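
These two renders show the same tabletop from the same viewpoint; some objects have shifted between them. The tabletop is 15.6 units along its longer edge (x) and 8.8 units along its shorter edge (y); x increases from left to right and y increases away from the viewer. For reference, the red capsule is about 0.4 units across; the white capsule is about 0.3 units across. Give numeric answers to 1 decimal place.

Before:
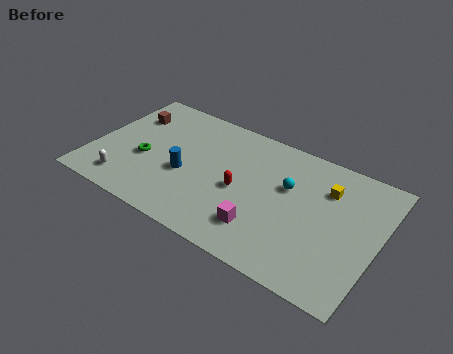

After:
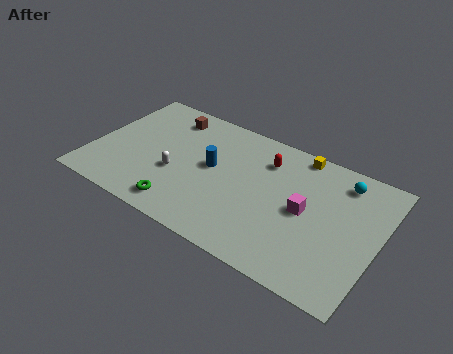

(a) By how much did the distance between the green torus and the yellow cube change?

-1.5

Before: roughly 10.1 units apart; after: 8.6. That's 1.5 units closer together.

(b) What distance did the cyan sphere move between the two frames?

3.2

The cyan sphere was near (10.6, 5.5) before and (13.3, 7.3) after, so it travelled √(2.7² + 1.8²) ≈ 3.2 units.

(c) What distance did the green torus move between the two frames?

3.4

The green torus moved from about (2.9, 3.6) to (5.4, 1.3), a distance of √(2.5² + 2.3²) ≈ 3.4.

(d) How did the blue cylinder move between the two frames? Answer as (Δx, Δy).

(1.3, 1.2)

From the two frames, the blue cylinder sits at roughly (5.2, 3.6) before and (6.5, 4.8) after.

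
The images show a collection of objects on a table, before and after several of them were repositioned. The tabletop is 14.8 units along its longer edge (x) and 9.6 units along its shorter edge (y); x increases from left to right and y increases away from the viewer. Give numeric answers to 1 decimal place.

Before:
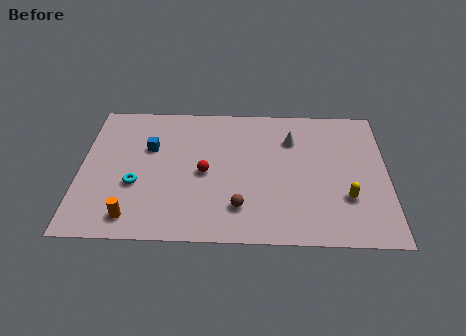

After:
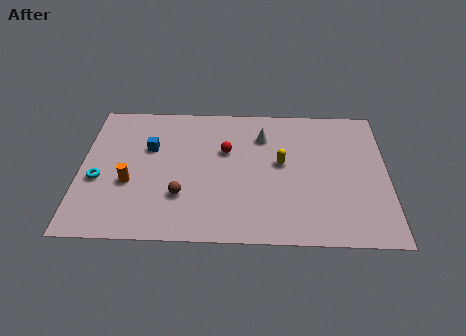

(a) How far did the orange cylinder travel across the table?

2.3

The orange cylinder moved from about (2.6, 1.4) to (2.4, 3.7), a distance of √(0.2² + 2.3²) ≈ 2.3.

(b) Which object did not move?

the blue cube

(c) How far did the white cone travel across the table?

1.4

The white cone moved from about (10.2, 7.0) to (8.8, 7.2), a distance of √(1.4² + 0.2²) ≈ 1.4.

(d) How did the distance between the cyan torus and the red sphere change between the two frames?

+3.1

Before: roughly 3.4 units apart; after: 6.5. That's 3.1 units further apart.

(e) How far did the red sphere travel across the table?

1.9

The red sphere was near (6.0, 4.5) before and (7.0, 6.1) after, so it travelled √(1.0² + 1.6²) ≈ 1.9 units.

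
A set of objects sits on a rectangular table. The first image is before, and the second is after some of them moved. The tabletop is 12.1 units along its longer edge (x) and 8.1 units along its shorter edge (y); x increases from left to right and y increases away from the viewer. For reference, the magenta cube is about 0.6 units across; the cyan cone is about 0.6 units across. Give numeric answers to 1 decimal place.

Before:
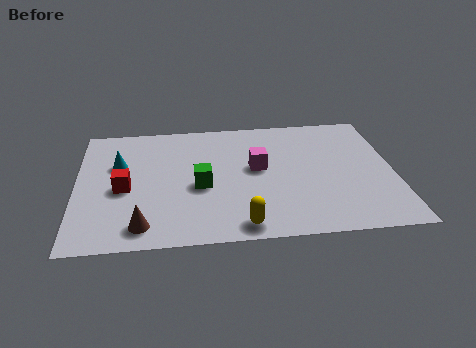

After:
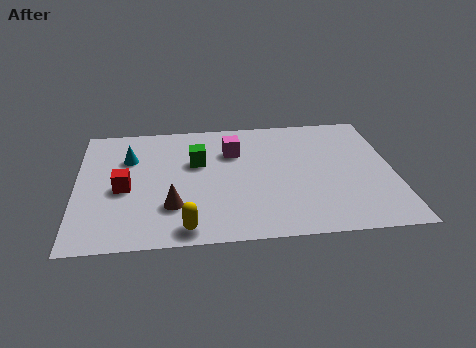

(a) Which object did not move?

the red cube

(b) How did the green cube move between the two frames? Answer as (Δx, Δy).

(-0.1, 1.6)

The green cube was at about (4.7, 3.5) and moved to about (4.6, 5.1).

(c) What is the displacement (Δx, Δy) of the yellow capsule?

(-2.1, 0.0)

The yellow capsule started near (6.2, 0.9) and ended near (4.1, 0.9).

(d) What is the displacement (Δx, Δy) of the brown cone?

(1.1, 1.1)

From the two frames, the brown cone sits at roughly (2.5, 1.2) before and (3.6, 2.3) after.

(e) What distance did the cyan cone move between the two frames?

0.6

The cyan cone was near (1.6, 5.2) before and (2.0, 5.6) after, so it travelled √(0.4² + 0.4²) ≈ 0.6 units.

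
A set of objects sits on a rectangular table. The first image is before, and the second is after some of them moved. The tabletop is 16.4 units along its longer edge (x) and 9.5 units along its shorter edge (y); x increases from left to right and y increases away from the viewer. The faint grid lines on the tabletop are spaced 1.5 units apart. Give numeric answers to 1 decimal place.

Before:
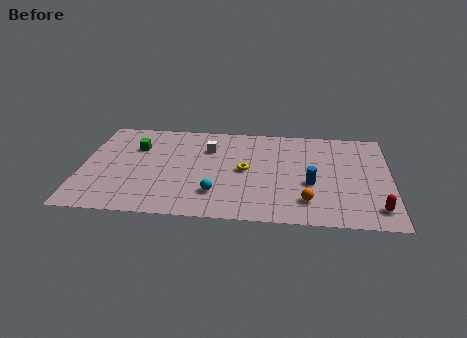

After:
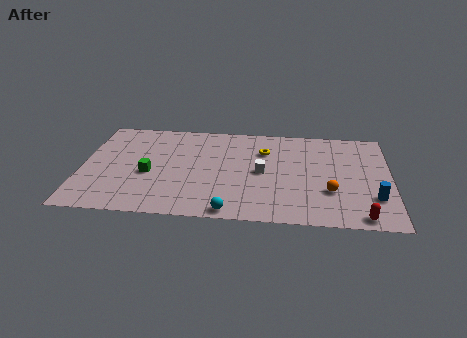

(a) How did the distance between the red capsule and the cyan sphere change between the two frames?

-1.6

The distance was about 8.4 in the first image and 6.8 in the second, so they moved 1.6 units closer together.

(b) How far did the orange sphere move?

1.6

From (12.0, 2.1) to (13.2, 3.1), the orange sphere covered √(1.2² + 1.0²) ≈ 1.6 units.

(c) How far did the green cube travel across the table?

2.7

From (2.8, 6.6) to (3.6, 4.0), the green cube covered √(0.8² + 2.6²) ≈ 2.7 units.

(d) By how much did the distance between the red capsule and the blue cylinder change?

-2.1

The distance was about 4.0 in the first image and 1.9 in the second, so they moved 2.1 units closer together.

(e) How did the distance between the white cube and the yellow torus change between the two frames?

-0.7

The distance was about 2.8 in the first image and 2.1 in the second, so they moved 0.7 units closer together.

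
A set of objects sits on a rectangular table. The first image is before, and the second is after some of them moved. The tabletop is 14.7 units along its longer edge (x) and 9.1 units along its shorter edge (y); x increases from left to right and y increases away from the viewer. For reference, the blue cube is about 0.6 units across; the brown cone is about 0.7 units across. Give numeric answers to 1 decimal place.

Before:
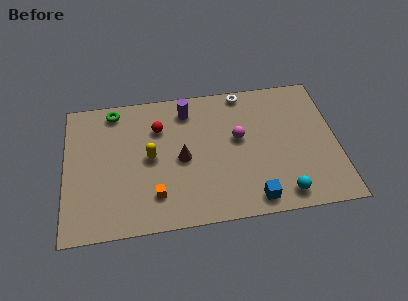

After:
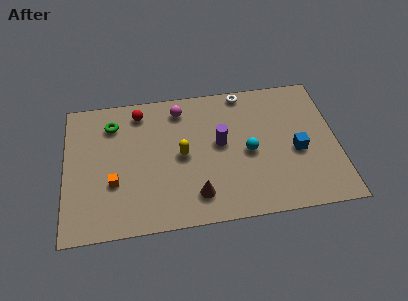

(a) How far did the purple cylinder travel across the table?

3.0

The purple cylinder was near (6.7, 7.5) before and (8.4, 5.0) after, so it travelled √(1.7² + 2.5²) ≈ 3.0 units.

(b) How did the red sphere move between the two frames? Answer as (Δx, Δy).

(-1.0, 1.2)

From the two frames, the red sphere sits at roughly (5.1, 6.5) before and (4.1, 7.7) after.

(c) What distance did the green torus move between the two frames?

0.9

The green torus was near (2.7, 8.0) before and (2.6, 7.1) after, so it travelled √(0.1² + 0.9²) ≈ 0.9 units.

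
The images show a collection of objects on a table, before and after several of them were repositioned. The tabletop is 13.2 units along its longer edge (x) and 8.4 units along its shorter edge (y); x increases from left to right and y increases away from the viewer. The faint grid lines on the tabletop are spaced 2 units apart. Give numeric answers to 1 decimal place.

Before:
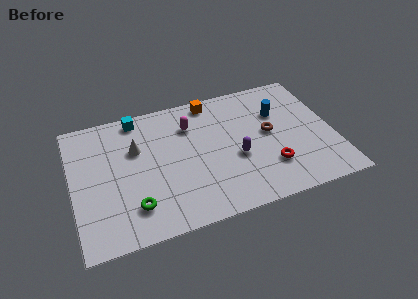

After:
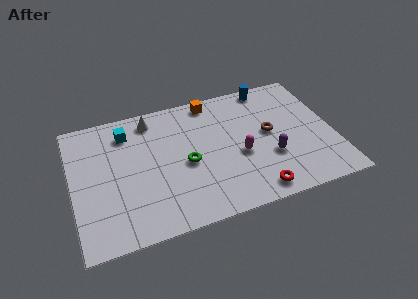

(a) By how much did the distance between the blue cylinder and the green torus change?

-2.6

They were about 8.6 units apart before and 6.0 after — 2.6 units closer together.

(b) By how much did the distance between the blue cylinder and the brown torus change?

+1.8

The distance was about 1.3 in the first image and 3.1 in the second, so they moved 1.8 units further apart.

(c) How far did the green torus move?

3.4

The green torus was near (2.9, 1.9) before and (5.7, 3.8) after, so it travelled √(2.8² + 1.9²) ≈ 3.4 units.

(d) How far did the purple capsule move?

1.8

From (8.2, 3.4) to (9.9, 2.9), the purple capsule covered √(1.7² + 0.5²) ≈ 1.8 units.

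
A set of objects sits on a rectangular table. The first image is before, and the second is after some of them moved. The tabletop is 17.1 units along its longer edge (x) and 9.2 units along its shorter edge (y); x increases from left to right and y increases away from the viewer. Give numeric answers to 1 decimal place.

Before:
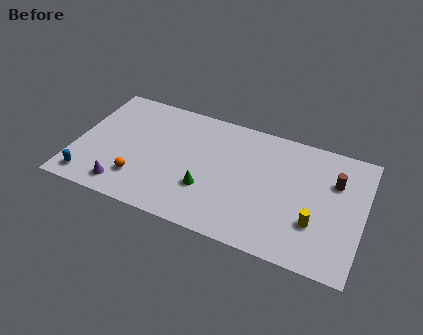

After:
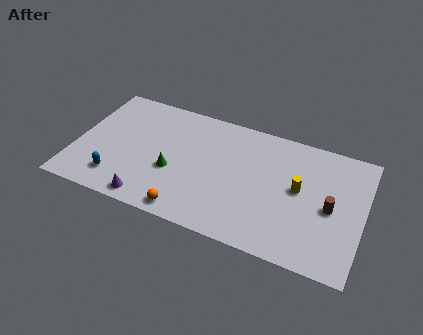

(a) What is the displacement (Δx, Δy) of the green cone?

(-2.1, 0.6)

The green cone was at about (8.0, 3.0) and moved to about (5.9, 3.6).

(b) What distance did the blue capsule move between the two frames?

1.7

From (1.1, 1.3) to (2.7, 1.9), the blue capsule covered √(1.6² + 0.6²) ≈ 1.7 units.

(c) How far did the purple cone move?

1.6

The purple cone moved from about (3.2, 1.4) to (4.8, 1.0), a distance of √(1.6² + 0.4²) ≈ 1.6.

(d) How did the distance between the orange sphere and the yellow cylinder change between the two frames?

-3.0

They were about 10.4 units apart before and 7.4 after — 3.0 units closer together.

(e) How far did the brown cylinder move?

2.0

The brown cylinder was near (15.3, 6.3) before and (15.2, 4.3) after, so it travelled √(0.1² + 2.0²) ≈ 2.0 units.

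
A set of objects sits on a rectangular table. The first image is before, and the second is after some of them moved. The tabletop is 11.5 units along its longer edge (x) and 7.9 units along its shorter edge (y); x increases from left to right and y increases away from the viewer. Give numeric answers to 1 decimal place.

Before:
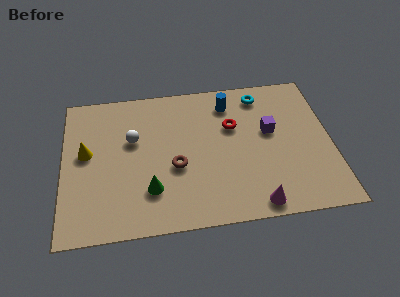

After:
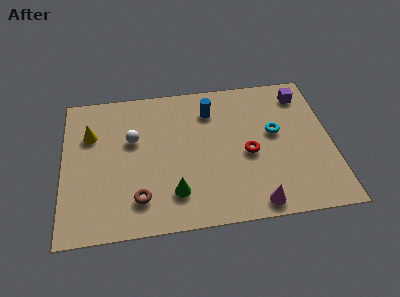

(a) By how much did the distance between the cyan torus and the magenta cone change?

-2.1

The distance was about 5.9 in the first image and 3.8 in the second, so they moved 2.1 units closer together.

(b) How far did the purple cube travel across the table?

2.4

The purple cube was near (8.9, 4.6) before and (10.4, 6.5) after, so it travelled √(1.5² + 1.9²) ≈ 2.4 units.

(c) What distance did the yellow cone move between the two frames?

1.0

From (1.0, 4.4) to (1.2, 5.4), the yellow cone covered √(0.2² + 1.0²) ≈ 1.0 units.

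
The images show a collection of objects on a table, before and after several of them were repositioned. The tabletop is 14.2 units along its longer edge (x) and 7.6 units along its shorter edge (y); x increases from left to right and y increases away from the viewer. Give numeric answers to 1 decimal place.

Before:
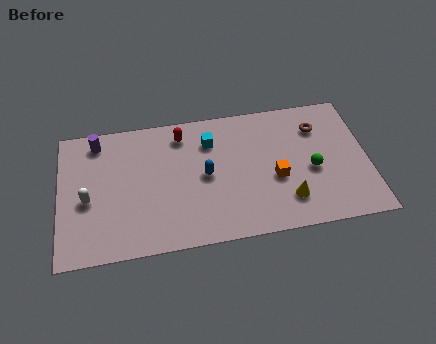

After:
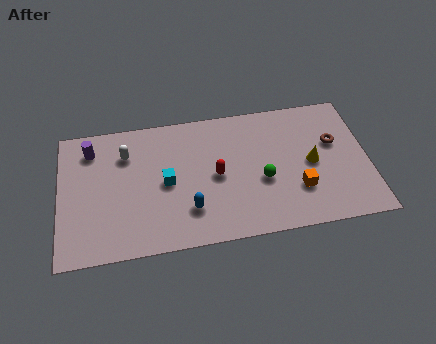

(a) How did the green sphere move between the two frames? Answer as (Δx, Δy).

(-2.3, -0.2)

The green sphere started near (11.6, 3.3) and ended near (9.3, 3.1).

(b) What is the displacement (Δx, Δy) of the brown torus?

(0.7, -1.0)

From the two frames, the brown torus sits at roughly (12.0, 5.7) before and (12.7, 4.7) after.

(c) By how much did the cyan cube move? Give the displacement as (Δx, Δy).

(-2.1, -2.0)

The cyan cube was at about (7.0, 5.7) and moved to about (4.9, 3.7).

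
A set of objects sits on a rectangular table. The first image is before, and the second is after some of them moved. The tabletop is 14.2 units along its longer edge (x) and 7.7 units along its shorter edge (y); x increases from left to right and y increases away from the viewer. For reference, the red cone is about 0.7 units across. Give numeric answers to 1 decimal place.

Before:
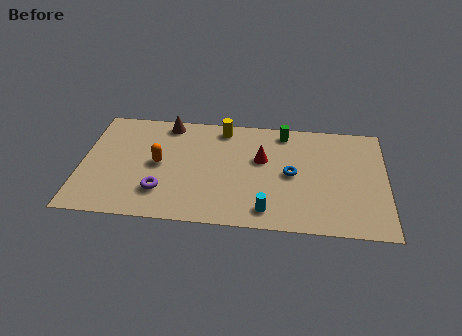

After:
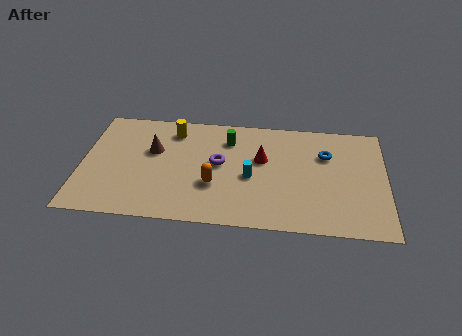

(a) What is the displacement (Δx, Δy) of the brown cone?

(-0.6, -2.0)

From the two frames, the brown cone sits at roughly (3.9, 6.8) before and (3.3, 4.8) after.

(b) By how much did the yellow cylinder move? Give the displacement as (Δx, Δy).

(-2.3, -0.4)

From the two frames, the yellow cylinder sits at roughly (6.5, 6.7) before and (4.2, 6.3) after.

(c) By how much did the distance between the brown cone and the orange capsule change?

+0.7

The distance was about 2.9 in the first image and 3.6 in the second, so they moved 0.7 units further apart.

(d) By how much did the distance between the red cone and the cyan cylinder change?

-2.1

They were about 3.5 units apart before and 1.4 after — 2.1 units closer together.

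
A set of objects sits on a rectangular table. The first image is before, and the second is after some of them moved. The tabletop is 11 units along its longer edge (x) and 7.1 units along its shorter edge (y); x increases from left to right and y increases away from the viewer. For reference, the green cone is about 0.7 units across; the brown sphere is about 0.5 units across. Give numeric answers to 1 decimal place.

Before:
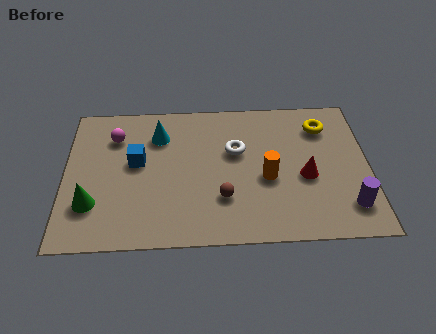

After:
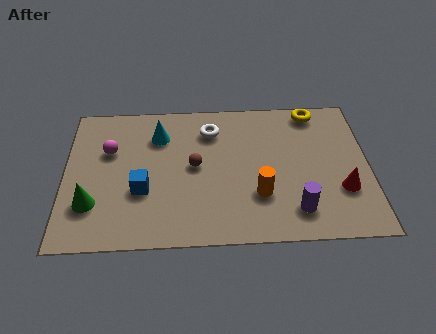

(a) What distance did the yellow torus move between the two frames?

0.9

The yellow torus was near (9.4, 5.5) before and (9.1, 6.3) after, so it travelled √(0.3² + 0.8²) ≈ 0.9 units.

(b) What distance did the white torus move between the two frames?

1.4

From (6.2, 4.4) to (5.3, 5.5), the white torus covered √(0.9² + 1.1²) ≈ 1.4 units.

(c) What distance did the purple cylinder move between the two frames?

1.9

From (10.2, 1.5) to (8.3, 1.4), the purple cylinder covered √(1.9² + 0.1²) ≈ 1.9 units.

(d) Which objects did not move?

the cyan cone and the green cone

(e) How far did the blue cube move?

1.4

The blue cube was near (2.6, 4.0) before and (2.8, 2.6) after, so it travelled √(0.2² + 1.4²) ≈ 1.4 units.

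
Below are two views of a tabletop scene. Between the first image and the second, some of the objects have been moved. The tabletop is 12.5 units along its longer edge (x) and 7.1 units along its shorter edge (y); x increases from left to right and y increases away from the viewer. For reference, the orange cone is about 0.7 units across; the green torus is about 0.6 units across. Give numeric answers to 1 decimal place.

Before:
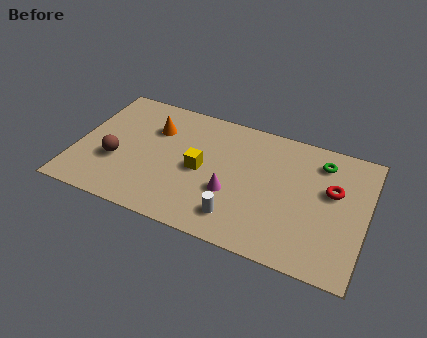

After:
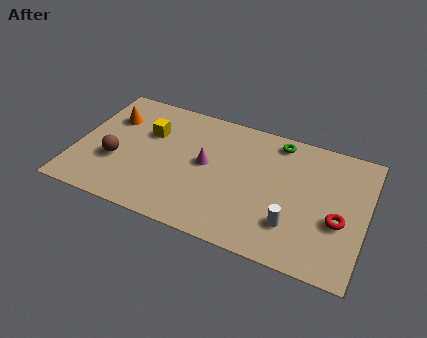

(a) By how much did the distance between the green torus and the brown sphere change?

-1.5

They were about 9.1 units apart before and 7.6 after — 1.5 units closer together.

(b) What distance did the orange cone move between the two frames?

1.9

The orange cone moved from about (3.2, 5.0) to (1.3, 5.0), a distance of √(1.9² + 0.0²) ≈ 1.9.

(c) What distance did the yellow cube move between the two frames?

2.7

From (5.4, 3.4) to (3.0, 4.7), the yellow cube covered √(2.4² + 1.3²) ≈ 2.7 units.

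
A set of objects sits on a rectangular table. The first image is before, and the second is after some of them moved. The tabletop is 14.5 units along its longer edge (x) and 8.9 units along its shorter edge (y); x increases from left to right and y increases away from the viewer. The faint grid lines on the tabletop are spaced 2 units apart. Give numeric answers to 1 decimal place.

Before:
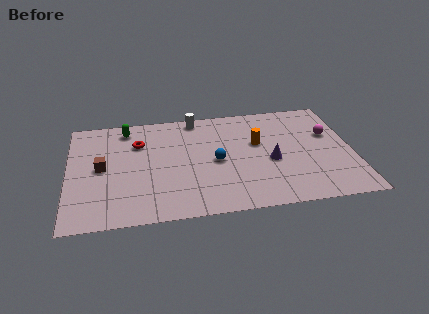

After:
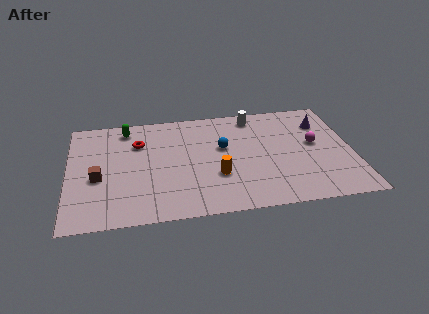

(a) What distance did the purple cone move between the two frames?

4.0

The purple cone was near (10.3, 3.8) before and (13.1, 6.6) after, so it travelled √(2.8² + 2.8²) ≈ 4.0 units.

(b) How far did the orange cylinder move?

3.3

From (9.7, 5.4) to (7.5, 3.0), the orange cylinder covered √(2.2² + 2.4²) ≈ 3.3 units.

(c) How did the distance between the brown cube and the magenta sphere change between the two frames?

-0.6

They were about 11.8 units apart before and 11.2 after — 0.6 units closer together.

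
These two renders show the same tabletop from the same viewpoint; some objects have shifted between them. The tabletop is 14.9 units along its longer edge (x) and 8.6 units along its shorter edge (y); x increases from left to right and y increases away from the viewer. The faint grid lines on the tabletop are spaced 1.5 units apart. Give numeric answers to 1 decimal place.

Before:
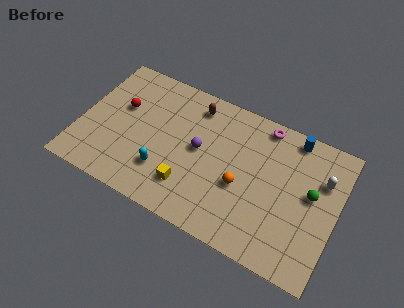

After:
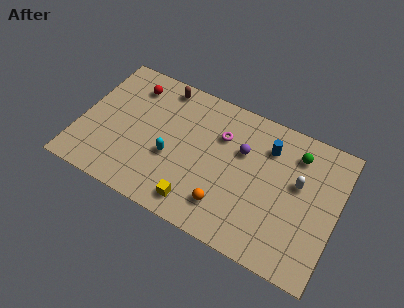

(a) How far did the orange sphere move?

1.7

The orange sphere was near (9.5, 3.5) before and (8.8, 1.9) after, so it travelled √(0.7² + 1.6²) ≈ 1.7 units.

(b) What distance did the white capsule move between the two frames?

1.5

The white capsule moved from about (13.9, 5.9) to (12.6, 5.1), a distance of √(1.3² + 0.8²) ≈ 1.5.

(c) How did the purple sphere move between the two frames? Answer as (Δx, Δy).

(2.4, 1.0)

The purple sphere started near (6.9, 4.6) and ended near (9.3, 5.6).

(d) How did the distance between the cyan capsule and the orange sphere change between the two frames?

-0.8

They were about 4.5 units apart before and 3.7 after — 0.8 units closer together.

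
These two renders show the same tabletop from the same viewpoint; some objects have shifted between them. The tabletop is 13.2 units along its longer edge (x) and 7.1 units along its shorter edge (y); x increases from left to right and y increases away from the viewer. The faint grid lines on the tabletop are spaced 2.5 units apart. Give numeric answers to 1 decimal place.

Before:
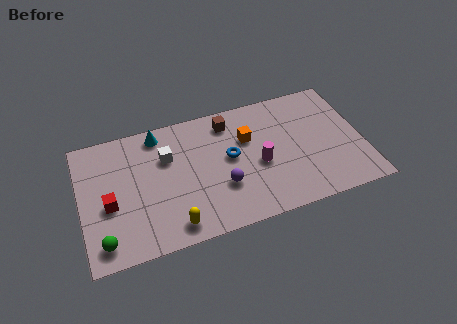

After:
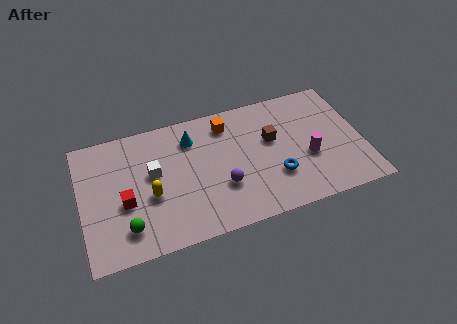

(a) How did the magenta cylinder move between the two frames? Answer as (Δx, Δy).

(2.3, -0.3)

The magenta cylinder was at about (8.3, 3.1) and moved to about (10.6, 2.8).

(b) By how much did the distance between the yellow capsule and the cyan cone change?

-1.9

They were about 5.2 units apart before and 3.3 after — 1.9 units closer together.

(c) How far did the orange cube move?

1.4

The orange cube was near (7.9, 4.7) before and (7.0, 5.8) after, so it travelled √(0.9² + 1.1²) ≈ 1.4 units.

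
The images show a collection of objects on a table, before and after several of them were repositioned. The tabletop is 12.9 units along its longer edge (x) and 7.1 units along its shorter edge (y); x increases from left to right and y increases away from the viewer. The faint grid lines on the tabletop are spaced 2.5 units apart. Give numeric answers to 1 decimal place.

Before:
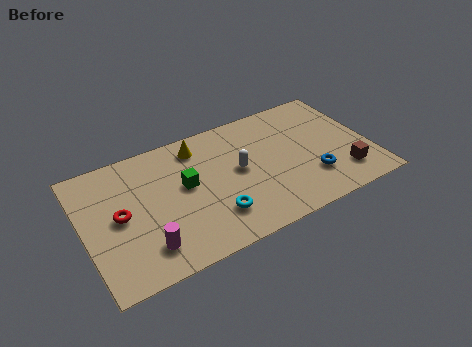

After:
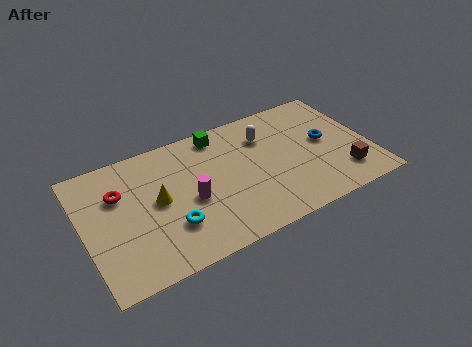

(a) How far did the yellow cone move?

3.0

The yellow cone moved from about (5.4, 5.9) to (3.3, 3.7), a distance of √(2.1² + 2.2²) ≈ 3.0.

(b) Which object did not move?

the brown cube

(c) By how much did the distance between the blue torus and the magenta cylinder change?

-1.3

Before: roughly 7.6 units apart; after: 6.3. That's 1.3 units closer together.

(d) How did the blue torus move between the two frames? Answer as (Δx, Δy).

(0.9, 1.8)

The blue torus was at about (10.1, 2.0) and moved to about (11.0, 3.8).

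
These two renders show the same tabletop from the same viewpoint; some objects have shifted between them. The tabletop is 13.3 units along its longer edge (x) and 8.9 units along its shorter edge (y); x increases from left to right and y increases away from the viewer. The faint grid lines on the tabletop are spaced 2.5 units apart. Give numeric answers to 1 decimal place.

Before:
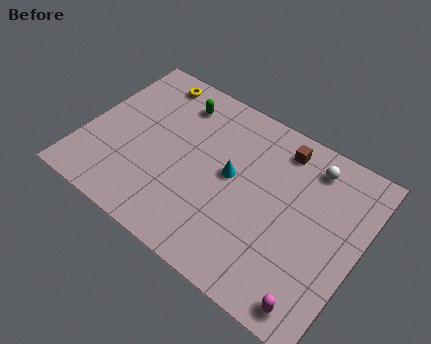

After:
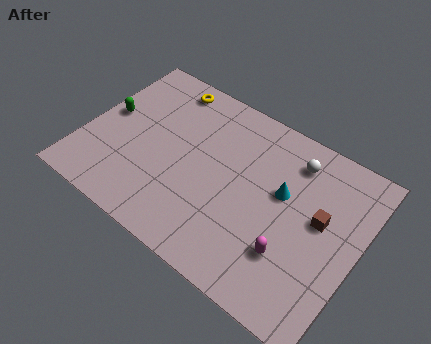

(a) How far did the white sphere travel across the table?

0.8

The white sphere was near (10.5, 7.4) before and (9.7, 7.2) after, so it travelled √(0.8² + 0.2²) ≈ 0.8 units.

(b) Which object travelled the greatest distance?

the green capsule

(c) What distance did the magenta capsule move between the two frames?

2.2

From (11.9, 1.0) to (10.4, 2.6), the magenta capsule covered √(1.5² + 1.6²) ≈ 2.2 units.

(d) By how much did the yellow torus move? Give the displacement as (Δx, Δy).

(0.8, 0.0)

The yellow torus started near (2.4, 7.8) and ended near (3.2, 7.8).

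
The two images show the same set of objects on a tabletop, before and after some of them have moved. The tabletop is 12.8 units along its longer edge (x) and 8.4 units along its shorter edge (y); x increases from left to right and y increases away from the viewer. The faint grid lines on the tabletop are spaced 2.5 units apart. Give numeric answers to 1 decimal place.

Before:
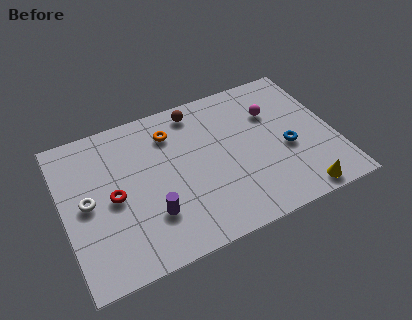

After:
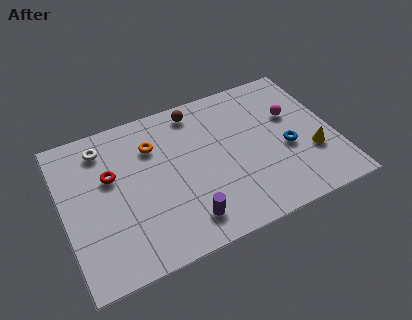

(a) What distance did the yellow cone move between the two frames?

2.2

The yellow cone moved from about (10.7, 0.8) to (11.6, 2.8), a distance of √(0.9² + 2.0²) ≈ 2.2.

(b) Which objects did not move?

the brown sphere and the blue torus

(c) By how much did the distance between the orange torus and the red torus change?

-1.6

The distance was about 3.9 in the first image and 2.3 in the second, so they moved 1.6 units closer together.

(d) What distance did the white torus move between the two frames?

2.9

From (1.1, 4.2) to (2.1, 6.9), the white torus covered √(1.0² + 2.7²) ≈ 2.9 units.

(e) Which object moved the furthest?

the white torus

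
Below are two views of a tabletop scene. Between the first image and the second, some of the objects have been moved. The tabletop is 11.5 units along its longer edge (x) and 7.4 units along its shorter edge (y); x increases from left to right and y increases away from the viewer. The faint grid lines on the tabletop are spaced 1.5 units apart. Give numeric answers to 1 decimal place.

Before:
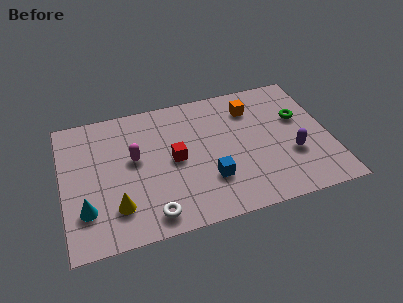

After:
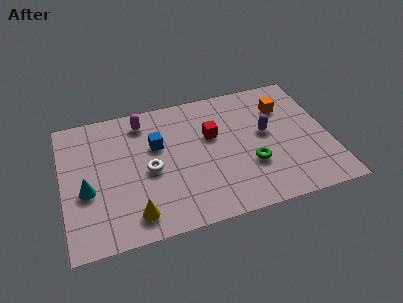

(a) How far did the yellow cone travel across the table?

0.9

The yellow cone was near (2.2, 1.8) before and (2.9, 1.2) after, so it travelled √(0.7² + 0.6²) ≈ 0.9 units.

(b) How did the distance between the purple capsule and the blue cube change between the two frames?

+1.1

The distance was about 3.6 in the first image and 4.7 in the second, so they moved 1.1 units further apart.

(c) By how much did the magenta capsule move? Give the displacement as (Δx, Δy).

(0.5, 2.0)

The magenta capsule was at about (3.1, 4.2) and moved to about (3.6, 6.2).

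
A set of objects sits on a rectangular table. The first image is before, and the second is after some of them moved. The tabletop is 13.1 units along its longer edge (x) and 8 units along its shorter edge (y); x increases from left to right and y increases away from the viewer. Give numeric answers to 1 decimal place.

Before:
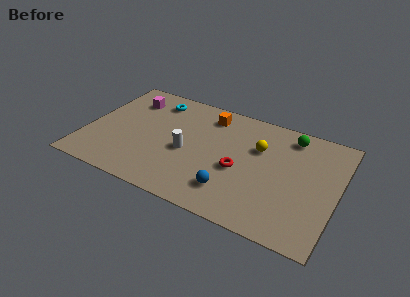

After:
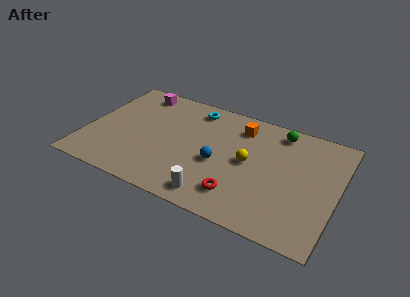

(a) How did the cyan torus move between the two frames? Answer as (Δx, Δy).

(2.1, 0.2)

The cyan torus was at about (3.2, 6.6) and moved to about (5.3, 6.8).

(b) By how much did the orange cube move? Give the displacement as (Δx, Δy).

(1.7, -0.2)

The orange cube started near (6.1, 6.6) and ended near (7.8, 6.4).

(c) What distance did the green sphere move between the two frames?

0.6

From (10.4, 6.8) to (9.8, 6.9), the green sphere covered √(0.6² + 0.1²) ≈ 0.6 units.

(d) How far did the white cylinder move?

3.0

The white cylinder moved from about (5.3, 3.5) to (7.1, 1.1), a distance of √(1.8² + 2.4²) ≈ 3.0.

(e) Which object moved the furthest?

the white cylinder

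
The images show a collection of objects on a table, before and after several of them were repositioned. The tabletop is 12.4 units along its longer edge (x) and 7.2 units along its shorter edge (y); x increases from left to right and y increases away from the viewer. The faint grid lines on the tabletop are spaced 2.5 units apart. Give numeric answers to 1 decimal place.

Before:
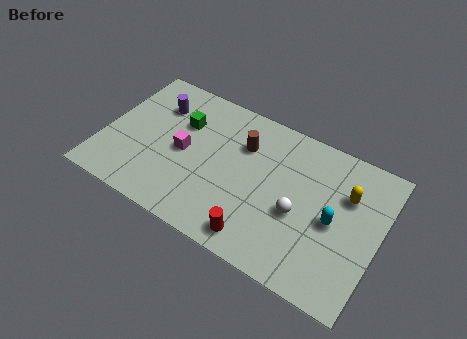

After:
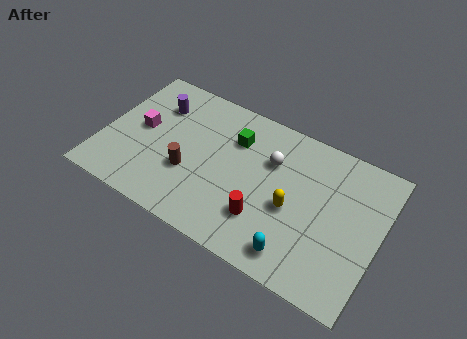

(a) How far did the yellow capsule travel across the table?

2.8

From (10.8, 4.9) to (8.6, 3.1), the yellow capsule covered √(2.2² + 1.8²) ≈ 2.8 units.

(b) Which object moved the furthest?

the brown cylinder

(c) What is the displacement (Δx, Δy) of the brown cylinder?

(-2.1, -2.5)

The brown cylinder was at about (6.1, 5.1) and moved to about (4.0, 2.6).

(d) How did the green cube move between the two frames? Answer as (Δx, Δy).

(2.4, 0.3)

From the two frames, the green cube sits at roughly (3.3, 4.9) before and (5.7, 5.2) after.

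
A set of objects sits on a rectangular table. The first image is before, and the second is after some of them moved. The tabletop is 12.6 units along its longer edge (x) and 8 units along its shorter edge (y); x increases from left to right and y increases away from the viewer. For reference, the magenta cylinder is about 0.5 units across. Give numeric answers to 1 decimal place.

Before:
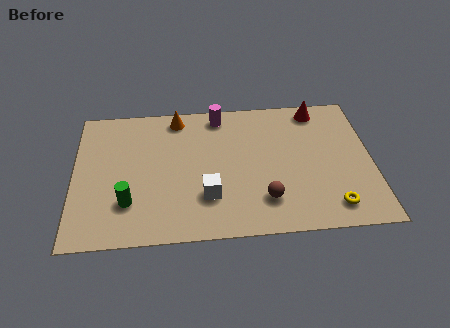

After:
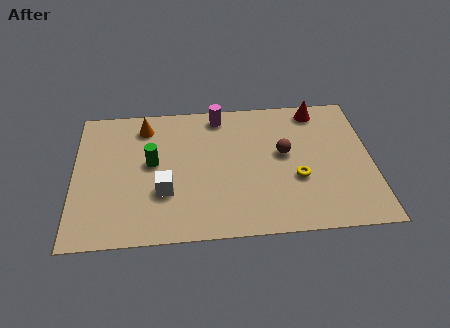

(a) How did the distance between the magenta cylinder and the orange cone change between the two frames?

+1.4

They were about 1.8 units apart before and 3.2 after — 1.4 units further apart.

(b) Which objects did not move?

the magenta cylinder and the red cone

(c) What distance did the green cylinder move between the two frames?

2.4

The green cylinder moved from about (2.3, 2.2) to (3.3, 4.4), a distance of √(1.0² + 2.2²) ≈ 2.4.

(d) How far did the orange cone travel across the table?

1.5

The orange cone moved from about (4.4, 7.0) to (3.0, 6.6), a distance of √(1.4² + 0.4²) ≈ 1.5.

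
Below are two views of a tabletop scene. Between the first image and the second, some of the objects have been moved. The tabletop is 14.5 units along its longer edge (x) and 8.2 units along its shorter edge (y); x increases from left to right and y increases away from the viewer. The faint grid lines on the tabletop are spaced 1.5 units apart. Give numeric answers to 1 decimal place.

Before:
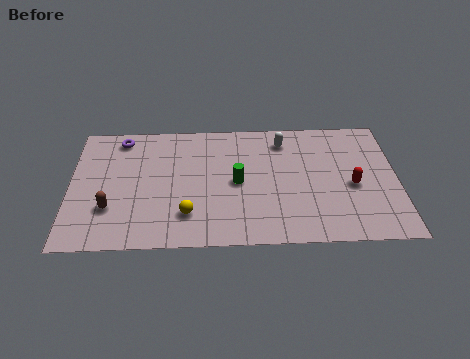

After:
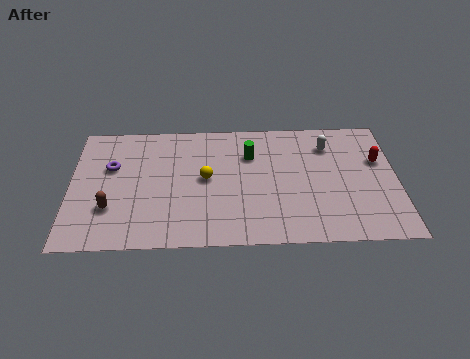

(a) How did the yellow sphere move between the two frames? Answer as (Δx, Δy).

(0.8, 2.3)

The yellow sphere was at about (5.2, 2.0) and moved to about (6.0, 4.3).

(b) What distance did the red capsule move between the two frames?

2.0

The red capsule moved from about (12.5, 3.6) to (13.7, 5.2), a distance of √(1.2² + 1.6²) ≈ 2.0.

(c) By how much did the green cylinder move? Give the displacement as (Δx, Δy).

(0.6, 1.8)

From the two frames, the green cylinder sits at roughly (7.4, 4.0) before and (8.0, 5.8) after.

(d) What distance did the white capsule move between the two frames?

2.0

From (9.5, 6.7) to (11.5, 6.3), the white capsule covered √(2.0² + 0.4²) ≈ 2.0 units.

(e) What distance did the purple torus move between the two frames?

1.9

From (2.2, 7.1) to (1.8, 5.2), the purple torus covered √(0.4² + 1.9²) ≈ 1.9 units.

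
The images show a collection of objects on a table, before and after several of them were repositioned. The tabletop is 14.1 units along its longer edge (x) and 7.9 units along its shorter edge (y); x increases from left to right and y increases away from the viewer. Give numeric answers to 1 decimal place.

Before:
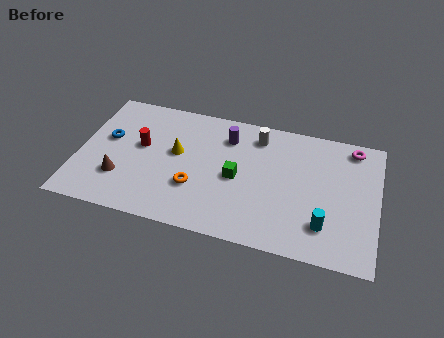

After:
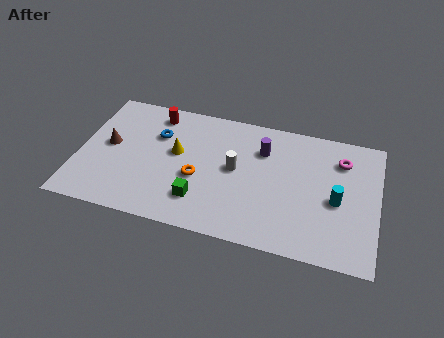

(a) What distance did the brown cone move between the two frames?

2.0

From (2.1, 2.3) to (1.4, 4.2), the brown cone covered √(0.7² + 1.9²) ≈ 2.0 units.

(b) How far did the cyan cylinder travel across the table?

1.7

From (11.7, 1.9) to (12.2, 3.5), the cyan cylinder covered √(0.5² + 1.6²) ≈ 1.7 units.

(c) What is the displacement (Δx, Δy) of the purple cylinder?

(1.7, -0.4)

From the two frames, the purple cylinder sits at roughly (6.9, 6.1) before and (8.6, 5.7) after.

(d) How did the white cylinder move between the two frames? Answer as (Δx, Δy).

(-0.9, -2.3)

The white cylinder was at about (8.3, 6.5) and moved to about (7.4, 4.2).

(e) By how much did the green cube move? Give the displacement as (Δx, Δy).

(-1.6, -1.8)

The green cube started near (7.5, 3.7) and ended near (5.9, 1.9).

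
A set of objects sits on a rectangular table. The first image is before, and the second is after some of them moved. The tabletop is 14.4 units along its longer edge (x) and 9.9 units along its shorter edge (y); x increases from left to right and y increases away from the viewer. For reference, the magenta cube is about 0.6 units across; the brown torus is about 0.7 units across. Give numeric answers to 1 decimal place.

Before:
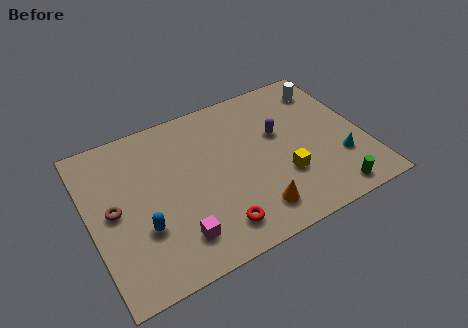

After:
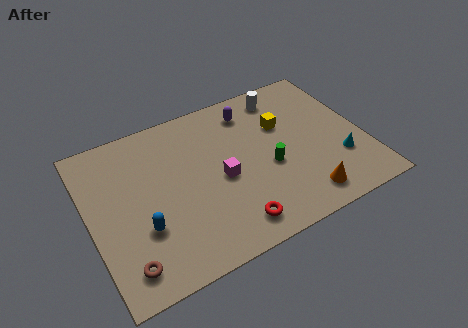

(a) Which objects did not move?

the blue capsule and the cyan cone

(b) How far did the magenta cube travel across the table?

3.7

From (4.1, 2.0) to (6.8, 4.5), the magenta cube covered √(2.7² + 2.5²) ≈ 3.7 units.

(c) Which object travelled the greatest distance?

the green cylinder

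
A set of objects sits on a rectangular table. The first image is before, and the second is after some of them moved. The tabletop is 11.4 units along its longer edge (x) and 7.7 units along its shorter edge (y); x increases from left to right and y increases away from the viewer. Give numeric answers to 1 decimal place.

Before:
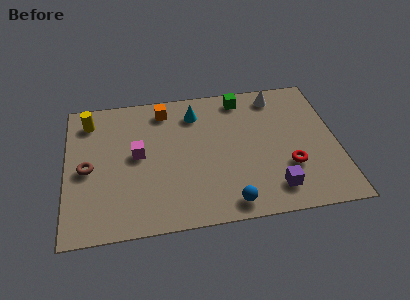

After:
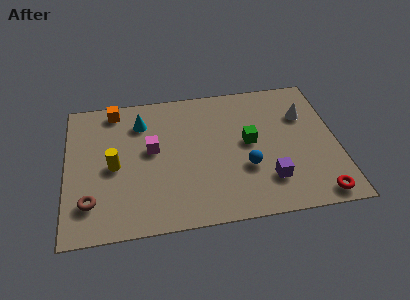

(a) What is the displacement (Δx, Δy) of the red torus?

(1.1, -1.7)

The red torus started near (9.3, 2.5) and ended near (10.4, 0.8).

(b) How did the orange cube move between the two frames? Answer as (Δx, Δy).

(-2.1, 0.3)

From the two frames, the orange cube sits at roughly (4.2, 6.5) before and (2.1, 6.8) after.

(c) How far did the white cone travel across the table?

1.7

From (9.0, 6.6) to (10.1, 5.3), the white cone covered √(1.1² + 1.3²) ≈ 1.7 units.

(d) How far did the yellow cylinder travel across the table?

2.9

The yellow cylinder moved from about (1.0, 6.3) to (2.0, 3.6), a distance of √(1.0² + 2.7²) ≈ 2.9.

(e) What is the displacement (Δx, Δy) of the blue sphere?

(0.8, 1.8)

From the two frames, the blue sphere sits at roughly (6.7, 0.9) before and (7.5, 2.7) after.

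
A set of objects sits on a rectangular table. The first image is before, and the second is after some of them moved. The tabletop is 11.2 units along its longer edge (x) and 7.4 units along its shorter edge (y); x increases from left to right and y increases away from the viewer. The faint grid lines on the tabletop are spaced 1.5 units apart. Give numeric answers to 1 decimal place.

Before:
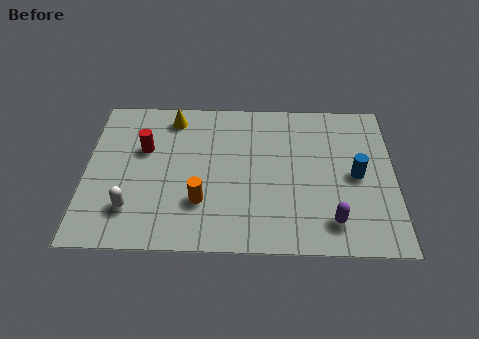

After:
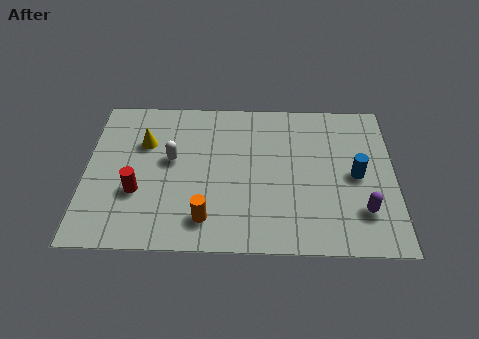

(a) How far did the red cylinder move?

2.1

The red cylinder was near (2.1, 4.7) before and (1.9, 2.6) after, so it travelled √(0.2² + 2.1²) ≈ 2.1 units.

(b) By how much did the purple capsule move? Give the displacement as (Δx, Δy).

(1.1, 0.5)

The purple capsule started near (8.9, 1.4) and ended near (10.0, 1.9).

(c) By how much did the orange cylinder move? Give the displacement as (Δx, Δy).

(0.2, -0.8)

From the two frames, the orange cylinder sits at roughly (4.2, 2.2) before and (4.4, 1.4) after.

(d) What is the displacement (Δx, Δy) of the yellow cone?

(-1.0, -1.3)

The yellow cone was at about (3.1, 6.3) and moved to about (2.1, 5.0).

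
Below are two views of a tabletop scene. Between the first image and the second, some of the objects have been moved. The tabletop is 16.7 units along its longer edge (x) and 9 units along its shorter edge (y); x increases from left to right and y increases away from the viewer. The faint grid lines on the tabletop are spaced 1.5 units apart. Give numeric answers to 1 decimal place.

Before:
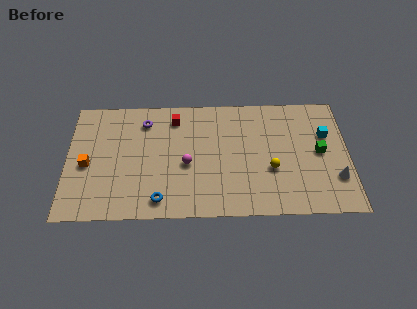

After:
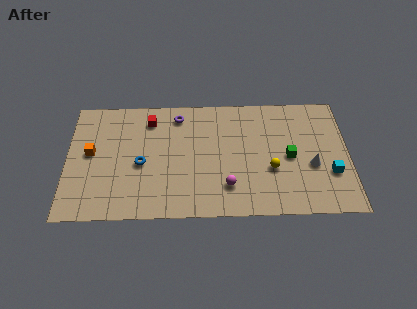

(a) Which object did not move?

the yellow sphere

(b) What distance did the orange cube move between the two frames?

0.9

The orange cube was near (1.2, 4.0) before and (1.4, 4.9) after, so it travelled √(0.2² + 0.9²) ≈ 0.9 units.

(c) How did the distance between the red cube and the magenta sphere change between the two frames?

+3.3

The distance was about 3.6 in the first image and 6.9 in the second, so they moved 3.3 units further apart.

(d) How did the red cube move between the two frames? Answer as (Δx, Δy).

(-1.5, -0.1)

From the two frames, the red cube sits at roughly (6.4, 7.4) before and (4.9, 7.3) after.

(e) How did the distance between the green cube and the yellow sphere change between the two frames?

-1.7

They were about 3.1 units apart before and 1.4 after — 1.7 units closer together.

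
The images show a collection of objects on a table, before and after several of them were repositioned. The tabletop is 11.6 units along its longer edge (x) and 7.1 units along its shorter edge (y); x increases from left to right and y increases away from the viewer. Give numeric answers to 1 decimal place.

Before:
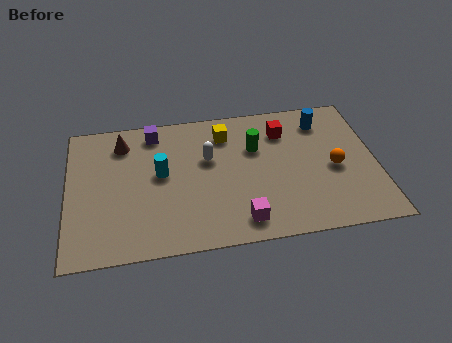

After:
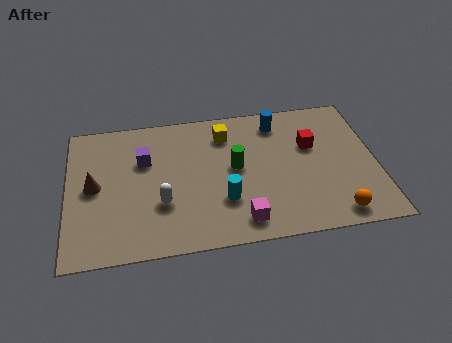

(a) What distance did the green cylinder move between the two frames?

1.2

From (7.1, 4.7) to (6.3, 3.8), the green cylinder covered √(0.8² + 0.9²) ≈ 1.2 units.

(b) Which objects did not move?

the yellow cube and the magenta cube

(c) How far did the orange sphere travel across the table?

2.3

From (10.0, 3.2) to (9.9, 0.9), the orange sphere covered √(0.1² + 2.3²) ≈ 2.3 units.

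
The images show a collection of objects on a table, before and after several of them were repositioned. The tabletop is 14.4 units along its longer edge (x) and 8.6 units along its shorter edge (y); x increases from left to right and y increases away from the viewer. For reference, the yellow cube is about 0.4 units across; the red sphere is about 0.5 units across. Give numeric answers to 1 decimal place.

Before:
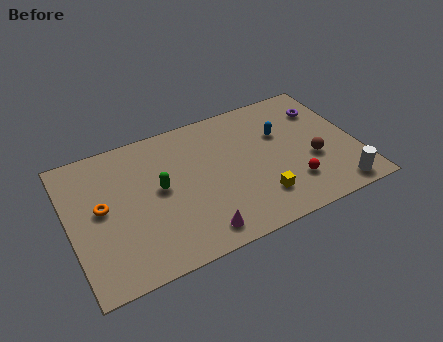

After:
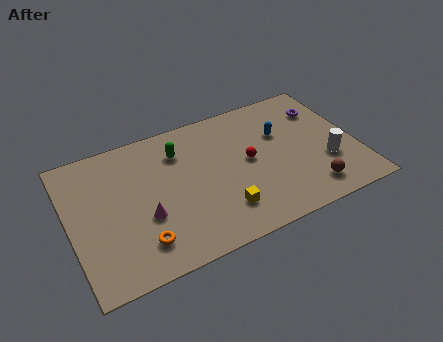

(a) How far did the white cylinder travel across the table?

1.9

The white cylinder moved from about (13.0, 1.0) to (12.8, 2.9), a distance of √(0.2² + 1.9²) ≈ 1.9.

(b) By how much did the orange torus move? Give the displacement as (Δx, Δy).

(1.6, -2.8)

The orange torus was at about (1.6, 4.6) and moved to about (3.2, 1.8).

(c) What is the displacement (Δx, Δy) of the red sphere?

(-1.9, 2.3)

The red sphere started near (10.9, 2.2) and ended near (9.0, 4.5).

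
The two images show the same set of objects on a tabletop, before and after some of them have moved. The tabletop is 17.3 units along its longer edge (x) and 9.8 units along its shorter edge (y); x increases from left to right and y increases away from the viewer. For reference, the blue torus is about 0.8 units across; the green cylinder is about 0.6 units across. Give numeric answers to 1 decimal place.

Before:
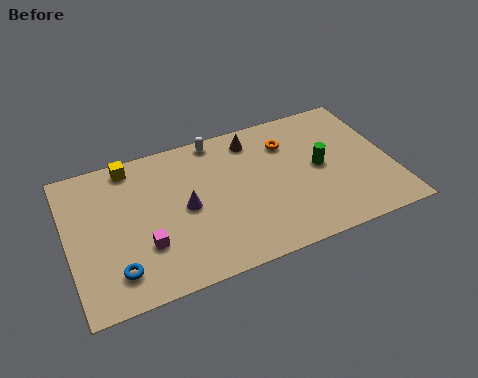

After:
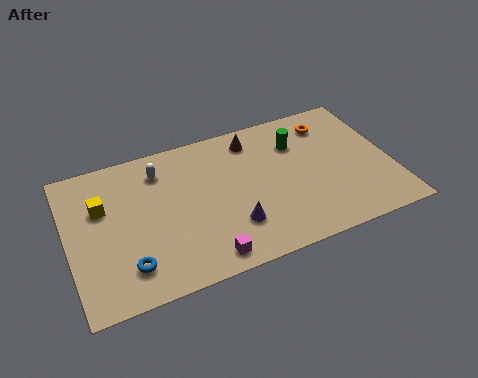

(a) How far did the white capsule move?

3.4

The white capsule moved from about (8.3, 8.9) to (5.1, 7.8), a distance of √(3.2² + 1.1²) ≈ 3.4.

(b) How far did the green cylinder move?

2.3

The green cylinder moved from about (13.5, 5.0) to (12.5, 7.1), a distance of √(1.0² + 2.1²) ≈ 2.3.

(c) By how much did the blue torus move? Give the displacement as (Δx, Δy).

(0.6, 0.1)

The blue torus was at about (2.3, 2.0) and moved to about (2.9, 2.1).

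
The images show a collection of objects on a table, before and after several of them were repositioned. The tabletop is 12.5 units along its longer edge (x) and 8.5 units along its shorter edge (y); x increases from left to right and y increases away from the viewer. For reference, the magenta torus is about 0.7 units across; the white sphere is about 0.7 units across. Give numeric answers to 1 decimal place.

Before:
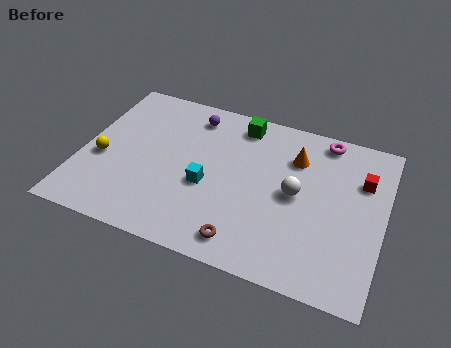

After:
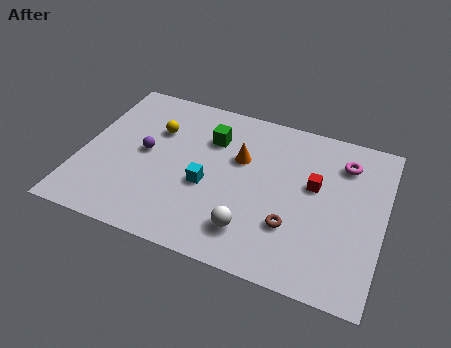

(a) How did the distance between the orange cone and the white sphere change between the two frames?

+1.8

Before: roughly 1.9 units apart; after: 3.7. That's 1.8 units further apart.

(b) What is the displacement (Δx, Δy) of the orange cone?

(-2.2, -0.8)

From the two frames, the orange cone sits at roughly (8.7, 6.2) before and (6.5, 5.4) after.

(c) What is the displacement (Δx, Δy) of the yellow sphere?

(2.0, 2.3)

The yellow sphere started near (0.9, 3.5) and ended near (2.9, 5.8).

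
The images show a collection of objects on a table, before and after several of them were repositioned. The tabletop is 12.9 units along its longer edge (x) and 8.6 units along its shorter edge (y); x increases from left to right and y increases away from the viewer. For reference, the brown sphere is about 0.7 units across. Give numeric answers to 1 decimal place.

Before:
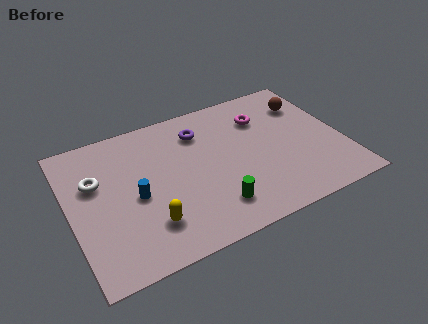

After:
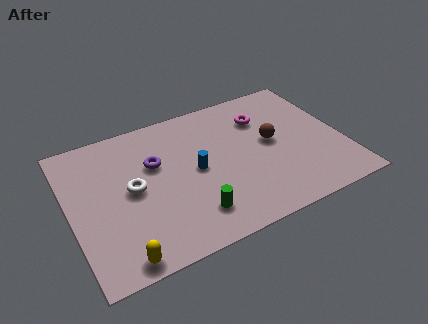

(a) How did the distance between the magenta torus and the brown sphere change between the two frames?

-0.5

Before: roughly 2.2 units apart; after: 1.7. That's 0.5 units closer together.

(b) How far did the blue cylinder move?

2.9

The blue cylinder was near (3.0, 3.9) before and (5.9, 4.3) after, so it travelled √(2.9² + 0.4²) ≈ 2.9 units.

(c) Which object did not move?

the magenta torus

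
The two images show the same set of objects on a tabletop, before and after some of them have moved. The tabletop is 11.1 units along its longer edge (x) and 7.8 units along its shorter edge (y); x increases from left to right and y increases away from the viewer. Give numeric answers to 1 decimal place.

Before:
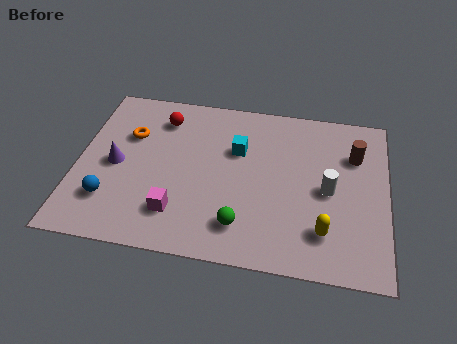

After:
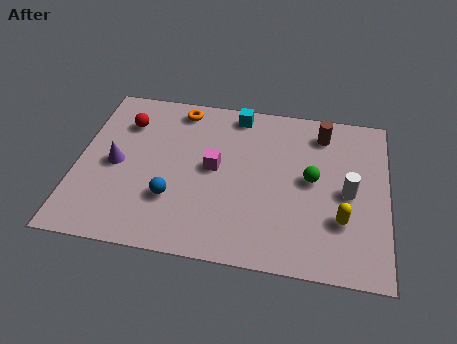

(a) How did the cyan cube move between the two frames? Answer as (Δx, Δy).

(-0.1, 1.8)

The cyan cube started near (5.7, 5.1) and ended near (5.6, 6.9).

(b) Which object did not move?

the purple cone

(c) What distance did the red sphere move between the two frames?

1.4

The red sphere moved from about (2.9, 6.2) to (1.6, 5.8), a distance of √(1.3² + 0.4²) ≈ 1.4.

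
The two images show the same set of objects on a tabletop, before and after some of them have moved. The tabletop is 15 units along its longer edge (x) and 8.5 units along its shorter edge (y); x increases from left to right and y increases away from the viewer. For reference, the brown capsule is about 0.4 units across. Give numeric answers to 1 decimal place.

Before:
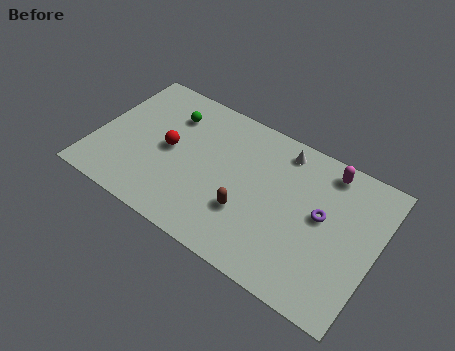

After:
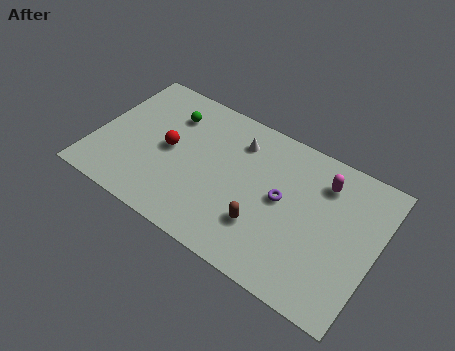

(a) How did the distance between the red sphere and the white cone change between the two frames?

-2.3

They were about 6.4 units apart before and 4.1 after — 2.3 units closer together.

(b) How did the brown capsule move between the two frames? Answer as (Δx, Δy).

(0.9, -0.3)

From the two frames, the brown capsule sits at roughly (8.4, 2.8) before and (9.3, 2.5) after.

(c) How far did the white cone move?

2.4

The white cone was near (9.6, 7.3) before and (7.3, 6.6) after, so it travelled √(2.3² + 0.7²) ≈ 2.4 units.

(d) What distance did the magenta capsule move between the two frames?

0.8

From (12.0, 7.4) to (11.9, 6.6), the magenta capsule covered √(0.1² + 0.8²) ≈ 0.8 units.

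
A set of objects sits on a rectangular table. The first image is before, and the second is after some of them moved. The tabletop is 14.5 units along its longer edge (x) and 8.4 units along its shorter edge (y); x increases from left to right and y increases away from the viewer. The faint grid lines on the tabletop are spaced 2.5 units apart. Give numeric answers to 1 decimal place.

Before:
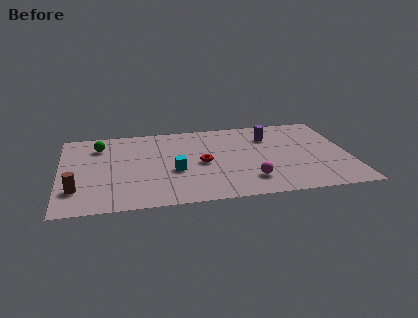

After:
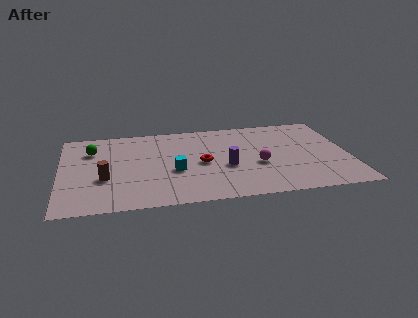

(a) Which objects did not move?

the cyan cube and the red torus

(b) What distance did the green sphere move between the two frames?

0.6

The green sphere moved from about (2.0, 6.5) to (1.6, 6.1), a distance of √(0.4² + 0.4²) ≈ 0.6.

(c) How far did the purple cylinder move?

3.6

The purple cylinder moved from about (10.6, 6.2) to (8.3, 3.4), a distance of √(2.3² + 2.8²) ≈ 3.6.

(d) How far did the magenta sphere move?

1.6

From (9.4, 1.9) to (9.9, 3.4), the magenta sphere covered √(0.5² + 1.5²) ≈ 1.6 units.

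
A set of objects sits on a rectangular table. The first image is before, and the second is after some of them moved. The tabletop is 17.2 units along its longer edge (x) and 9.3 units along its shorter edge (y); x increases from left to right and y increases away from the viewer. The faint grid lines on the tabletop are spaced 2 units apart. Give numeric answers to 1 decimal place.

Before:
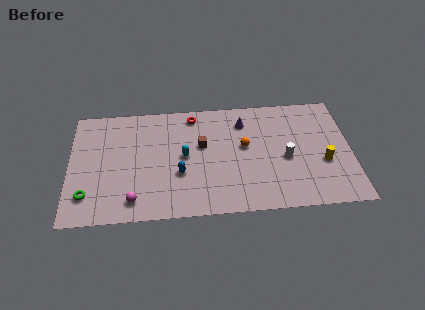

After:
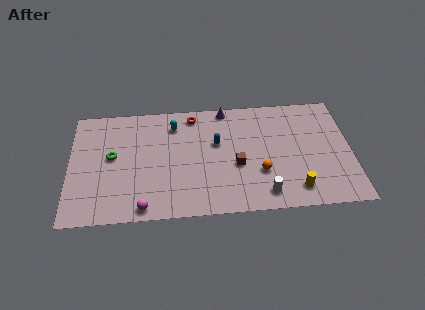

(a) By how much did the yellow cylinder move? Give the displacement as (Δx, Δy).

(-1.8, -2.0)

From the two frames, the yellow cylinder sits at roughly (15.5, 3.6) before and (13.7, 1.6) after.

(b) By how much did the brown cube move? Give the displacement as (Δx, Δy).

(2.1, -1.8)

The brown cube started near (8.1, 5.6) and ended near (10.2, 3.8).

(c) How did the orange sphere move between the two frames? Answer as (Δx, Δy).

(0.9, -2.2)

From the two frames, the orange sphere sits at roughly (10.7, 5.3) before and (11.6, 3.1) after.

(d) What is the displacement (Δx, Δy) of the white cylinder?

(-1.4, -2.7)

The white cylinder was at about (13.2, 4.1) and moved to about (11.8, 1.4).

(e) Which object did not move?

the red torus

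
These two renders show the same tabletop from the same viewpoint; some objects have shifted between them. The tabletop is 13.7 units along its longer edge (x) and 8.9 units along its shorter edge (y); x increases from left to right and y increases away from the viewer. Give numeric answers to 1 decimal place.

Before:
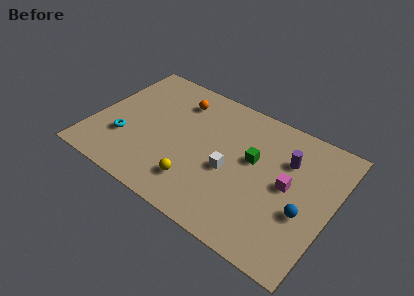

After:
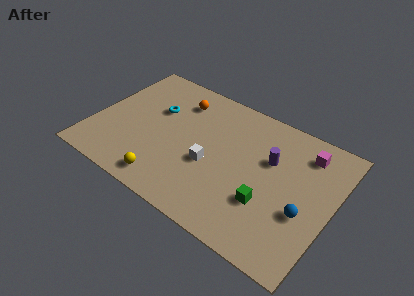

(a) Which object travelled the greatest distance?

the cyan torus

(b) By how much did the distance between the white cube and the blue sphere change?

+1.1

Before: roughly 4.3 units apart; after: 5.4. That's 1.1 units further apart.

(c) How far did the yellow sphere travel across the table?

1.8

From (6.4, 2.0) to (4.8, 1.2), the yellow sphere covered √(1.6² + 0.8²) ≈ 1.8 units.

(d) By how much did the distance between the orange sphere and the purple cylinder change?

-0.8

They were about 6.5 units apart before and 5.7 after — 0.8 units closer together.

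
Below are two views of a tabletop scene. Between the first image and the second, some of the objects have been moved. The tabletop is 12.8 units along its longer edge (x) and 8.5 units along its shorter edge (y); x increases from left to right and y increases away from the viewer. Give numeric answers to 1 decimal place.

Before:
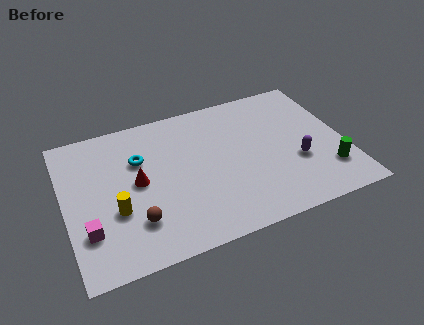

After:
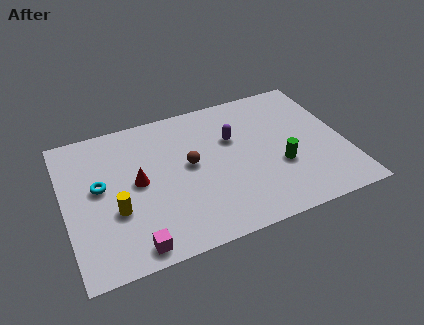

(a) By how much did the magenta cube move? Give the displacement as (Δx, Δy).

(1.9, -1.5)

The magenta cube was at about (0.9, 2.4) and moved to about (2.8, 0.9).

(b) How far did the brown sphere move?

3.6

The brown sphere was near (3.0, 2.2) before and (5.7, 4.6) after, so it travelled √(2.7² + 2.4²) ≈ 3.6 units.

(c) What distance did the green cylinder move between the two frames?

2.3

From (11.8, 2.1) to (9.7, 3.1), the green cylinder covered √(2.1² + 1.0²) ≈ 2.3 units.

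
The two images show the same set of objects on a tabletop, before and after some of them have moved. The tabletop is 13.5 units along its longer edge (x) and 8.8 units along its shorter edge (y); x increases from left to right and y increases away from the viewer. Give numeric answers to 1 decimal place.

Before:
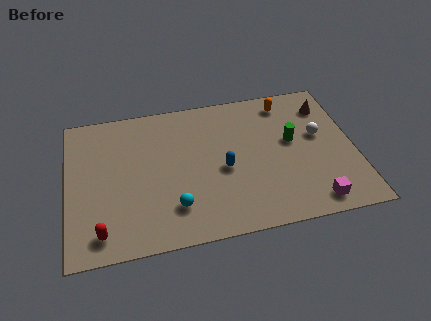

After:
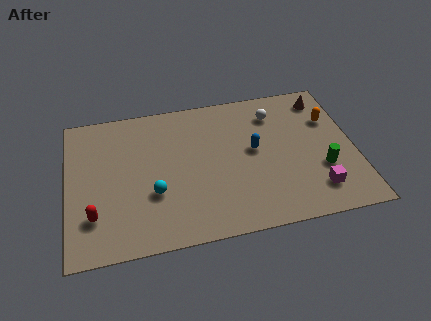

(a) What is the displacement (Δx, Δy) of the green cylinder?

(1.3, -2.0)

The green cylinder was at about (10.6, 5.0) and moved to about (11.9, 3.0).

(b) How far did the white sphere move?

2.7

From (11.9, 5.1) to (9.9, 6.9), the white sphere covered √(2.0² + 1.8²) ≈ 2.7 units.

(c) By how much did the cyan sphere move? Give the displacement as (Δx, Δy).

(-0.9, 1.0)

The cyan sphere started near (4.9, 2.1) and ended near (4.0, 3.1).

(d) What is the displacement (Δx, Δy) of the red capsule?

(-0.3, 1.0)

From the two frames, the red capsule sits at roughly (1.5, 1.3) before and (1.2, 2.3) after.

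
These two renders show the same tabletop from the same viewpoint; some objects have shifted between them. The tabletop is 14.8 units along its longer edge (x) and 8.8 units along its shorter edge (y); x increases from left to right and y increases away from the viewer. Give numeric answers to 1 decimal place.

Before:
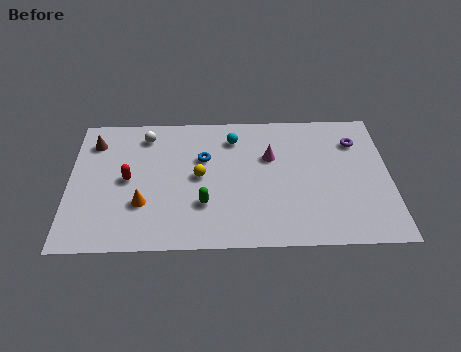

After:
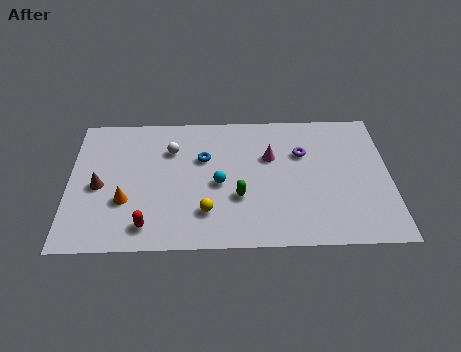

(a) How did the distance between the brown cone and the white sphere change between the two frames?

+1.6

They were about 2.4 units apart before and 4.0 after — 1.6 units further apart.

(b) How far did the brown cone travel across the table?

2.9

From (1.1, 6.9) to (1.4, 4.0), the brown cone covered √(0.3² + 2.9²) ≈ 2.9 units.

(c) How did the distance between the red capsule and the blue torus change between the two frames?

+1.3

The distance was about 3.7 in the first image and 5.0 in the second, so they moved 1.3 units further apart.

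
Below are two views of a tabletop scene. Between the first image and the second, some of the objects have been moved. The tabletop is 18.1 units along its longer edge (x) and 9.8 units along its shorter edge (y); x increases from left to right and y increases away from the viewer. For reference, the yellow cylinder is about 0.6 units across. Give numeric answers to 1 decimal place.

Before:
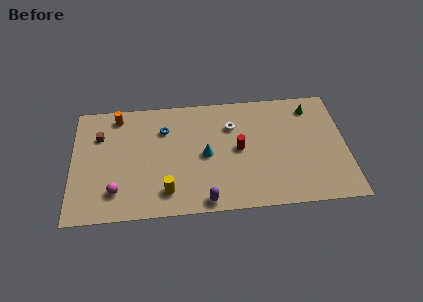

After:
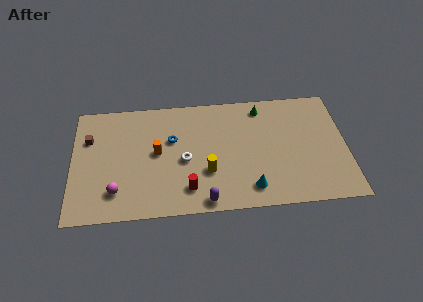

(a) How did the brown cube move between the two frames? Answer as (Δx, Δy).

(-0.7, -0.2)

The brown cube started near (1.8, 6.9) and ended near (1.1, 6.7).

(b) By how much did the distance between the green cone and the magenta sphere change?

-2.8

The distance was about 14.3 in the first image and 11.5 in the second, so they moved 2.8 units closer together.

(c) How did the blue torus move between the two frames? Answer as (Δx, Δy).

(0.5, -0.9)

From the two frames, the blue torus sits at roughly (6.1, 7.1) before and (6.6, 6.2) after.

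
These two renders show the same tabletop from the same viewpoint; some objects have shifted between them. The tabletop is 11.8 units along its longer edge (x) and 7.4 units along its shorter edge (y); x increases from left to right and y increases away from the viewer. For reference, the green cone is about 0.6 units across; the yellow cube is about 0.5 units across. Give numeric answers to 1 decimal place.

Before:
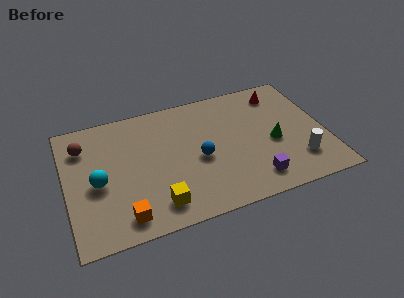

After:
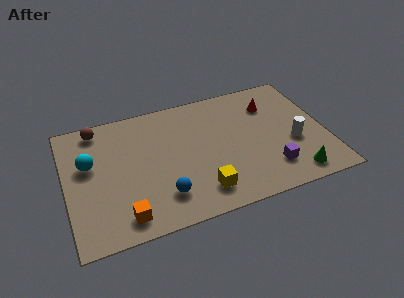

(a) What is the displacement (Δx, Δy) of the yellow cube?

(2.0, 0.1)

The yellow cube was at about (3.9, 1.3) and moved to about (5.9, 1.4).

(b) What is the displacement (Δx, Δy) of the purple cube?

(0.8, 0.4)

From the two frames, the purple cube sits at roughly (8.3, 1.3) before and (9.1, 1.7) after.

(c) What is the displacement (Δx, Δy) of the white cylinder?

(-0.1, 1.1)

From the two frames, the white cylinder sits at roughly (10.4, 1.8) before and (10.3, 2.9) after.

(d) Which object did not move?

the orange cube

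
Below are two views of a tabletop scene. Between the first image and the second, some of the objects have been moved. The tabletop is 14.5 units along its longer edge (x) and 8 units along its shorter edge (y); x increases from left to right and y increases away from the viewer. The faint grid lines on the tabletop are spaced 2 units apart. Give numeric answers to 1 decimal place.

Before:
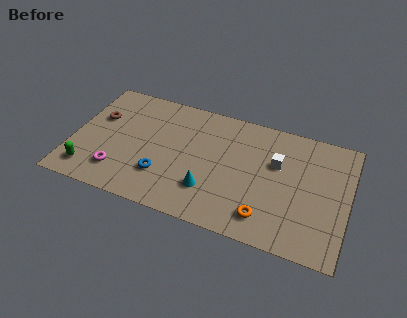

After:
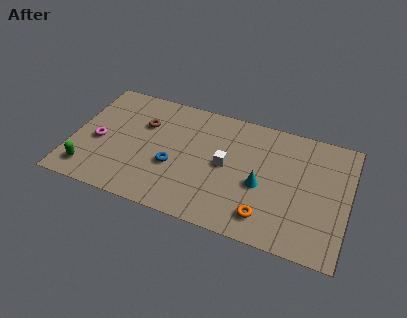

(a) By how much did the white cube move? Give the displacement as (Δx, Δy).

(-2.6, -1.0)

The white cube started near (10.7, 5.1) and ended near (8.1, 4.1).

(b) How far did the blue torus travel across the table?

0.9

The blue torus was near (4.9, 2.3) before and (5.4, 3.1) after, so it travelled √(0.5² + 0.8²) ≈ 0.9 units.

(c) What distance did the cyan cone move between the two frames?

2.9

From (7.4, 2.2) to (10.0, 3.4), the cyan cone covered √(2.6² + 1.2²) ≈ 2.9 units.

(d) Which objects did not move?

the orange torus and the green capsule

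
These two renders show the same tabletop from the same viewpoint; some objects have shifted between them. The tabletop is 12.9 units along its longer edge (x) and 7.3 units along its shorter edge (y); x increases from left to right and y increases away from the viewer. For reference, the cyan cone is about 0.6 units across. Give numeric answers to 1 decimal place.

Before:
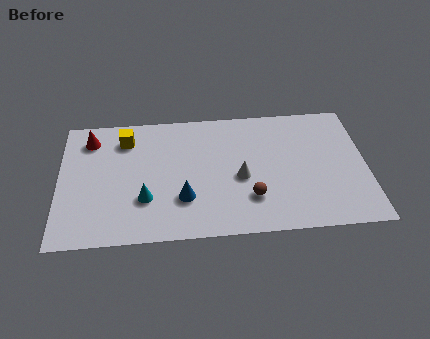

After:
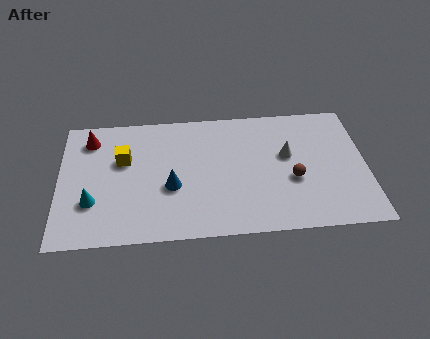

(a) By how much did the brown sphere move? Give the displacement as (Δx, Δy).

(1.8, 0.9)

The brown sphere was at about (8.0, 2.0) and moved to about (9.8, 2.9).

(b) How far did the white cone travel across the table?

2.3

The white cone moved from about (7.6, 3.2) to (9.6, 4.3), a distance of √(2.0² + 1.1²) ≈ 2.3.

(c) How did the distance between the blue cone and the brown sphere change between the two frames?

+2.3

They were about 2.8 units apart before and 5.1 after — 2.3 units further apart.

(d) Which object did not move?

the red cone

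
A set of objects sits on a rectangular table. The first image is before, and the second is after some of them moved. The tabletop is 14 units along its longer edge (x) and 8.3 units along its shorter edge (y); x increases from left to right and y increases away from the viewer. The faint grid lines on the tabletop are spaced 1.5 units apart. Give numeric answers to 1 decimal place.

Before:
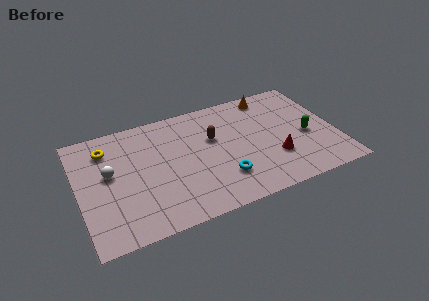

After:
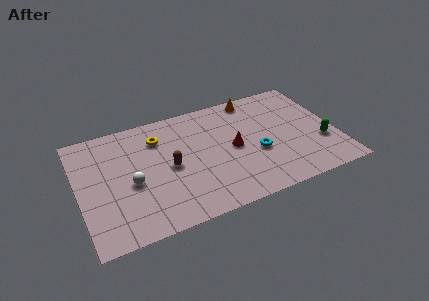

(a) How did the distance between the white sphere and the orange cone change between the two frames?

-1.4

They were about 9.5 units apart before and 8.1 after — 1.4 units closer together.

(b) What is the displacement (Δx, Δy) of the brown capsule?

(-2.5, -1.2)

The brown capsule started near (7.4, 5.2) and ended near (4.9, 4.0).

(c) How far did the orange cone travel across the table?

0.9

The orange cone moved from about (10.8, 7.3) to (9.9, 7.4), a distance of √(0.9² + 0.1²) ≈ 0.9.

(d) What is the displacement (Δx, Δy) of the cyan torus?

(2.0, 1.1)

From the two frames, the cyan torus sits at roughly (7.6, 2.2) before and (9.6, 3.3) after.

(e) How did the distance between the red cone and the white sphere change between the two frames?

-3.4

The distance was about 9.0 in the first image and 5.6 in the second, so they moved 3.4 units closer together.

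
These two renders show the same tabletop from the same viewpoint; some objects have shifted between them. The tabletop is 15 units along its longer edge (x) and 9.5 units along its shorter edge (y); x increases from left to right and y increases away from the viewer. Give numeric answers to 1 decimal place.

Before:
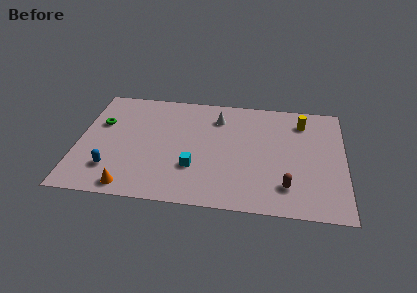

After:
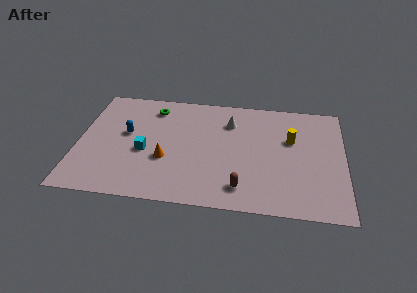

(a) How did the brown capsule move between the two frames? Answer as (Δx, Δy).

(-2.5, -0.4)

The brown capsule started near (11.8, 2.1) and ended near (9.3, 1.7).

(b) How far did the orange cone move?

3.1

The orange cone was near (3.1, 1.0) before and (5.0, 3.5) after, so it travelled √(1.9² + 2.5²) ≈ 3.1 units.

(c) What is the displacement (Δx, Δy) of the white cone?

(0.7, -0.3)

The white cone started near (7.8, 7.4) and ended near (8.5, 7.1).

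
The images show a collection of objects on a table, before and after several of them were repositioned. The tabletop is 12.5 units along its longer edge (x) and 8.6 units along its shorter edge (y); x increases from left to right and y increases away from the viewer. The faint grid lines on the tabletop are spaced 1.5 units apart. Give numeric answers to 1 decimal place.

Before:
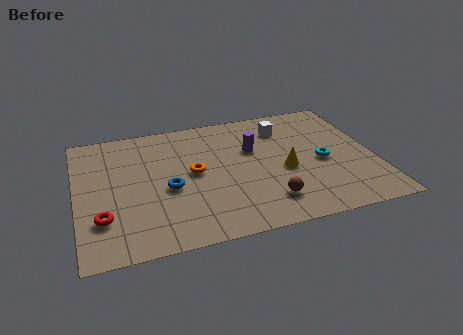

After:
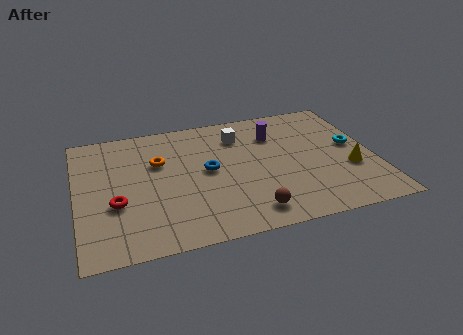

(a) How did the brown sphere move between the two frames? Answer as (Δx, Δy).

(-0.8, -0.5)

From the two frames, the brown sphere sits at roughly (7.8, 1.8) before and (7.0, 1.3) after.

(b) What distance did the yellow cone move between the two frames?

2.8

The yellow cone moved from about (8.7, 3.7) to (11.4, 3.1), a distance of √(2.7² + 0.6²) ≈ 2.8.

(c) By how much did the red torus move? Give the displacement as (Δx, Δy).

(0.6, 0.8)

The red torus was at about (1.0, 2.4) and moved to about (1.6, 3.2).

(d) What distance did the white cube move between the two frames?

1.9

The white cube was near (8.9, 6.7) before and (7.0, 6.6) after, so it travelled √(1.9² + 0.1²) ≈ 1.9 units.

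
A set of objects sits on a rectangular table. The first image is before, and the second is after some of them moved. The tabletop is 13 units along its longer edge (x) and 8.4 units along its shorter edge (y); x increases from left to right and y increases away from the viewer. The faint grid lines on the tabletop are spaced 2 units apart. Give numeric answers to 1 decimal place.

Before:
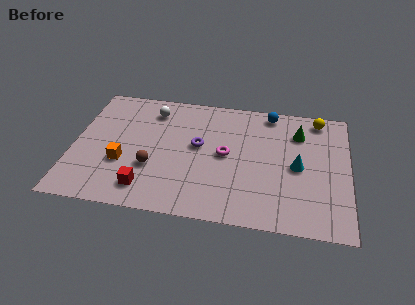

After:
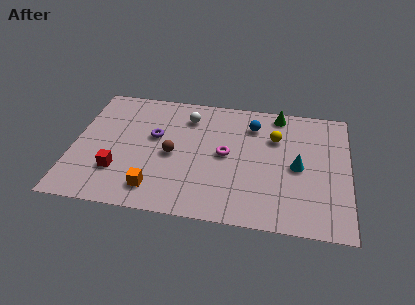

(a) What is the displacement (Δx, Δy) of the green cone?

(-1.0, 1.2)

The green cone started near (10.6, 6.3) and ended near (9.6, 7.5).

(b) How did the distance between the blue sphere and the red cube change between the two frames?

-0.8

They were about 8.2 units apart before and 7.4 after — 0.8 units closer together.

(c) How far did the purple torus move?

2.1

The purple torus moved from about (5.9, 4.7) to (3.8, 5.0), a distance of √(2.1² + 0.3²) ≈ 2.1.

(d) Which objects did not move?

the cyan cone and the magenta torus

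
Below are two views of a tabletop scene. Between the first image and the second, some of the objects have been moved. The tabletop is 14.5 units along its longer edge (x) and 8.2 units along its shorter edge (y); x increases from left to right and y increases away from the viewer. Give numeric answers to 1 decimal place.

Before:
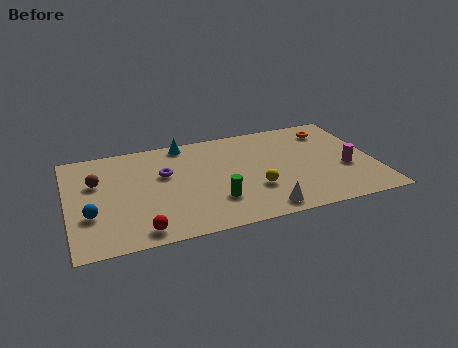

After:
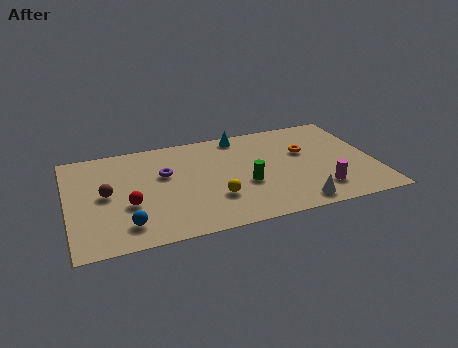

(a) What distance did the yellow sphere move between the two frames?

1.9

The yellow sphere moved from about (8.7, 2.7) to (6.8, 2.5), a distance of √(1.9² + 0.2²) ≈ 1.9.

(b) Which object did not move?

the purple torus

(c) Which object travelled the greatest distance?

the cyan cone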